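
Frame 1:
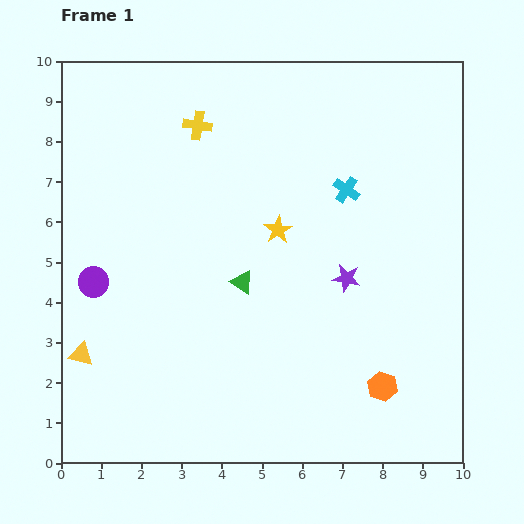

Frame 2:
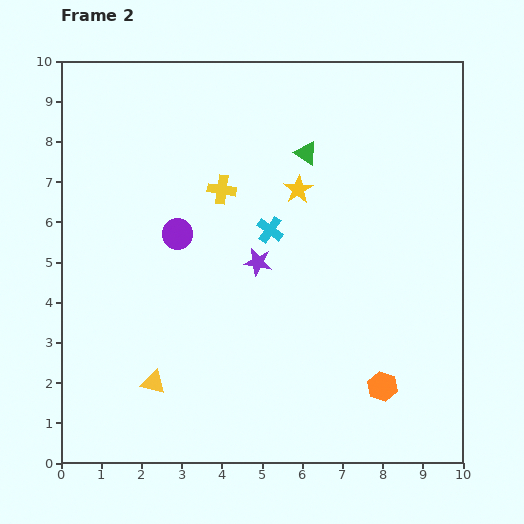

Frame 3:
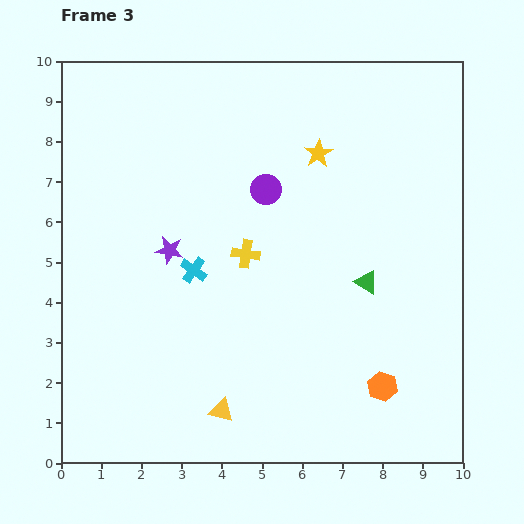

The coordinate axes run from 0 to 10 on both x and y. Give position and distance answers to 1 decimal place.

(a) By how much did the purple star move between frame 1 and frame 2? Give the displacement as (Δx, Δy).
(-2.2, 0.4)

The purple star was at (7.1, 4.6) in frame 1 and (4.9, 5.0) in frame 2.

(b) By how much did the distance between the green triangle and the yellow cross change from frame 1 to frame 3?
-1.0

Distance in frame 1: 4.1. Distance in frame 3: 3.1.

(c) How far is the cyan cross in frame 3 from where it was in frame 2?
2.1

The cyan cross moved from (5.2, 5.8) to (3.3, 4.8), a distance of √(1.9² + 1.0²) ≈ 2.1.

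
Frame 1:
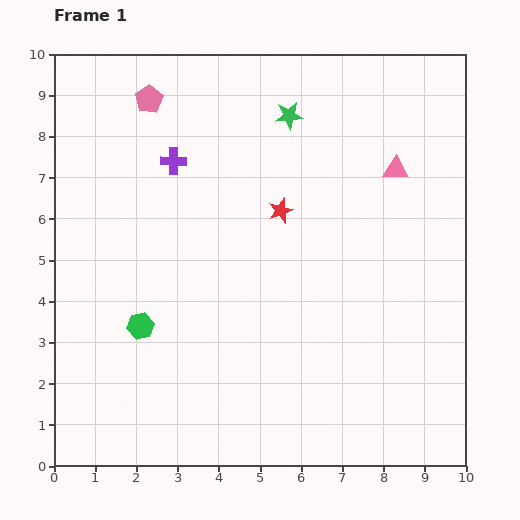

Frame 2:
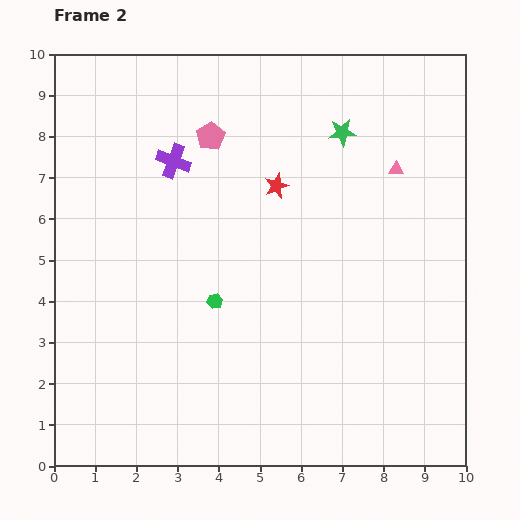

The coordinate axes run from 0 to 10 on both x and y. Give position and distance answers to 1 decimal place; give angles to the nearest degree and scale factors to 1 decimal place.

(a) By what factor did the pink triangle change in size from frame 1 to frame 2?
0.6×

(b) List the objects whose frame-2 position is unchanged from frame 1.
the purple cross, the pink triangle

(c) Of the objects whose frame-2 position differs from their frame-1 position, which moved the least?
the red star

(moved 0.6)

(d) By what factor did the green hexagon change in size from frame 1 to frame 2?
0.6×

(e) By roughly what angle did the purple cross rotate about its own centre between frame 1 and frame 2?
19° clockwise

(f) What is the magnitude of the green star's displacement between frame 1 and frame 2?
1.4

The green star moved from (5.7, 8.5) to (7.0, 8.1), a distance of √(1.3² + 0.4²) ≈ 1.4.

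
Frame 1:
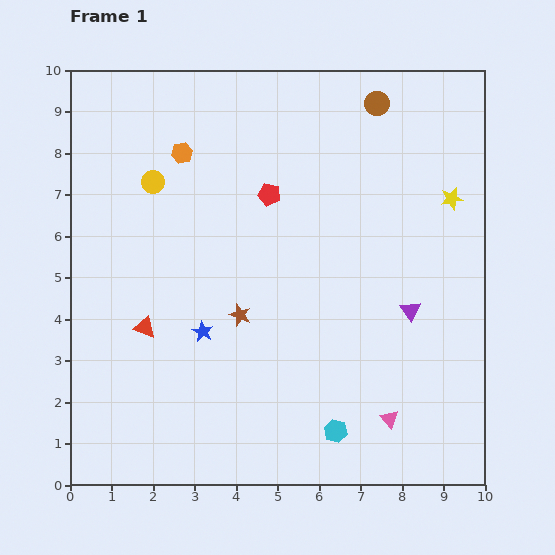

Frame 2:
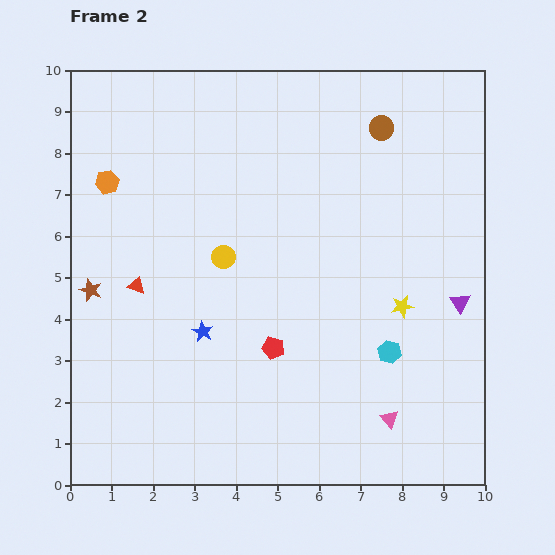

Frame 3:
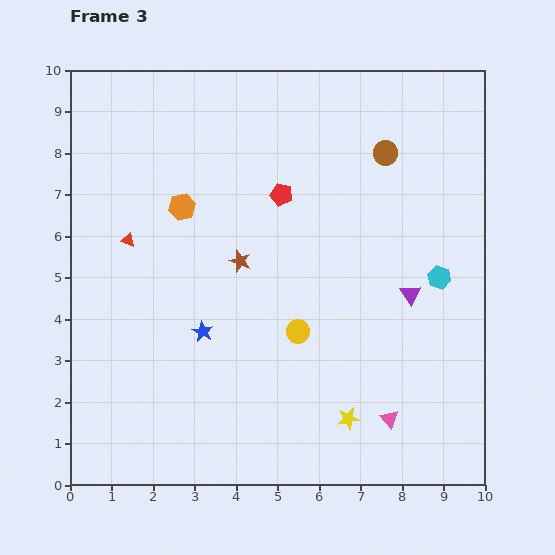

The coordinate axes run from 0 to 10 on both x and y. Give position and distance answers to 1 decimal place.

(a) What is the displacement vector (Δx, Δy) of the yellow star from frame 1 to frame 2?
(-1.2, -2.6)

The yellow star was at (9.2, 6.9) in frame 1 and (8.0, 4.3) in frame 2.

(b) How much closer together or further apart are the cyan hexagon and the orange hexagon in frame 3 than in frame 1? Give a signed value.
-1.3

Distance in frame 1: 7.7. Distance in frame 3: 6.4.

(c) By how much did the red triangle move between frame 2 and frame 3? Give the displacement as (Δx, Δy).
(-0.2, 1.1)

The red triangle was at (1.6, 4.8) in frame 2 and (1.4, 5.9) in frame 3.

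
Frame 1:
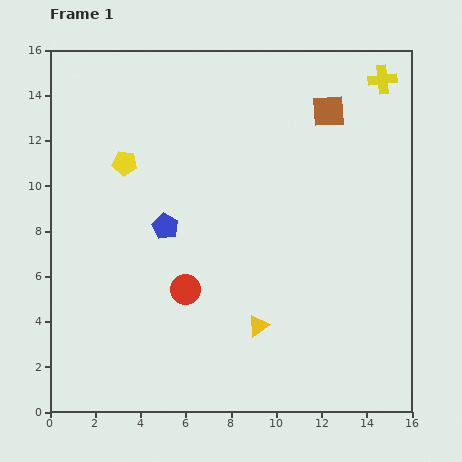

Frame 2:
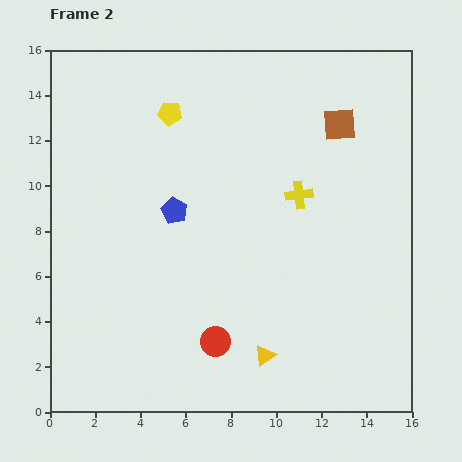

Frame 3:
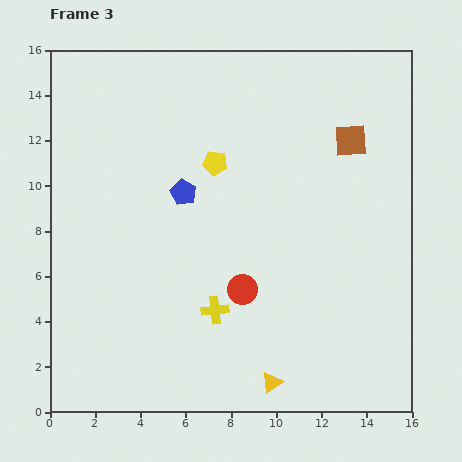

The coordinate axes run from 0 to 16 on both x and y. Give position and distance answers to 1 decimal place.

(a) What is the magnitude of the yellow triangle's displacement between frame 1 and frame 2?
1.3

The yellow triangle moved from (9.2, 3.8) to (9.5, 2.5), a distance of √(0.3² + 1.3²) ≈ 1.3.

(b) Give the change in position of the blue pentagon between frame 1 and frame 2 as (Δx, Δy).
(0.4, 0.7)

The blue pentagon was at (5.1, 8.2) in frame 1 and (5.5, 8.9) in frame 2.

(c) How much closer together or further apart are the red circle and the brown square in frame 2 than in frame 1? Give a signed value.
+1.0

Distance in frame 1: 10.1. Distance in frame 2: 11.1.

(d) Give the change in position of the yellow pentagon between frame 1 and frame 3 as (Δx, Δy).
(4.0, 0.0)

The yellow pentagon was at (3.3, 11.0) in frame 1 and (7.3, 11.0) in frame 3.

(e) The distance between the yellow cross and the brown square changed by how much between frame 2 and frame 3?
+6.0

Distance in frame 2: 3.6. Distance in frame 3: 9.6.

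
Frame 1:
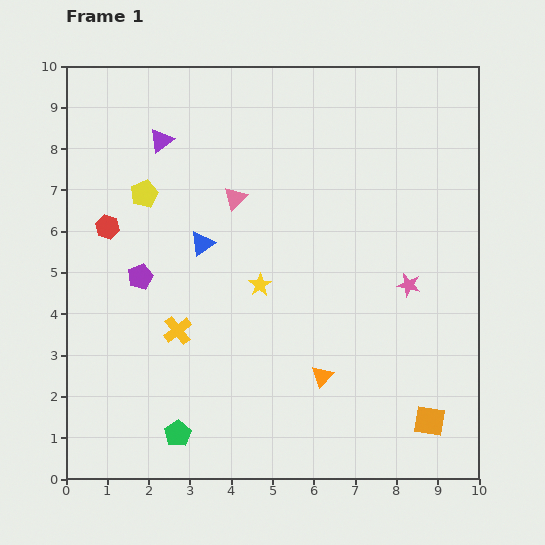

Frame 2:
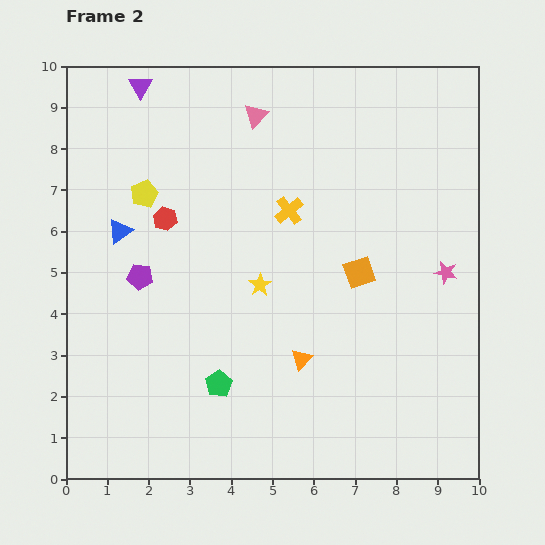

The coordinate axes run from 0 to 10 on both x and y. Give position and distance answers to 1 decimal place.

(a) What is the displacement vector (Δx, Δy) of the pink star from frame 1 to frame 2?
(0.9, 0.3)

The pink star was at (8.3, 4.7) in frame 1 and (9.2, 5.0) in frame 2.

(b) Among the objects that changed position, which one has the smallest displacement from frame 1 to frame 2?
the orange triangle

(moved 0.6)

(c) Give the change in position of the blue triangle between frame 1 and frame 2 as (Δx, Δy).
(-2.0, 0.3)

The blue triangle was at (3.3, 5.7) in frame 1 and (1.3, 6.0) in frame 2.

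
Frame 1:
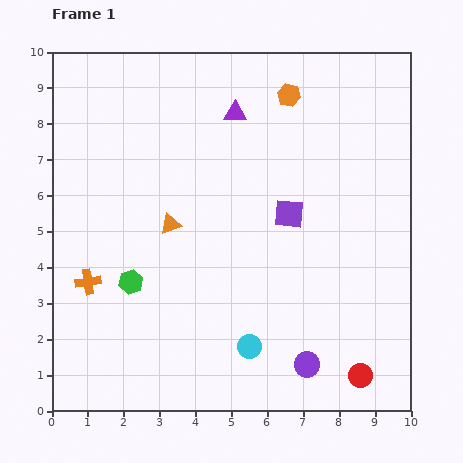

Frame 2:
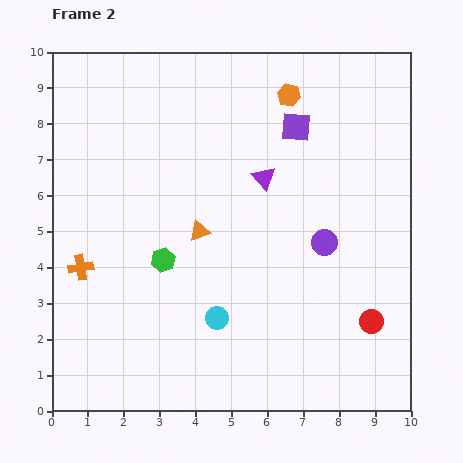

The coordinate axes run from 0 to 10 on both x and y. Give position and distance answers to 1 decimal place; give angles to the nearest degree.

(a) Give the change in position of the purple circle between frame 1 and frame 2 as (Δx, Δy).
(0.5, 3.4)

The purple circle was at (7.1, 1.3) in frame 1 and (7.6, 4.7) in frame 2.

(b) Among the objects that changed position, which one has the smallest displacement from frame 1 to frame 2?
the orange cross

(moved 0.4)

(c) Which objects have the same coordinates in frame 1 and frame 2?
the orange hexagon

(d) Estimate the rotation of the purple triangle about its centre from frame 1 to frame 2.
49° clockwise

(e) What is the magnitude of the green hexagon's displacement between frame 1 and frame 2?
1.1

The green hexagon moved from (2.2, 3.6) to (3.1, 4.2), a distance of √(0.9² + 0.6²) ≈ 1.1.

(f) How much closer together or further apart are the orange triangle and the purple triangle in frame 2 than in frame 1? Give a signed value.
-1.3

Distance in frame 1: 3.6. Distance in frame 2: 2.3.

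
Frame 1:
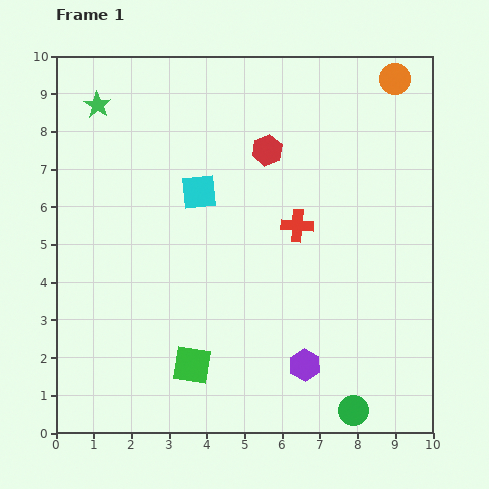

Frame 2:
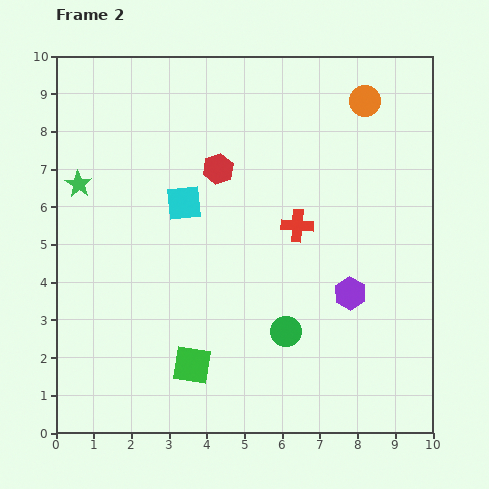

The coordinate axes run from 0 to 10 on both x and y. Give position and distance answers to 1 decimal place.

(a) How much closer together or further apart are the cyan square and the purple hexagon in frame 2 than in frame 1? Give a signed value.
-0.4

Distance in frame 1: 5.4. Distance in frame 2: 5.0.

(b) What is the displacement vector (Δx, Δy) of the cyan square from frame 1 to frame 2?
(-0.4, -0.3)

The cyan square was at (3.8, 6.4) in frame 1 and (3.4, 6.1) in frame 2.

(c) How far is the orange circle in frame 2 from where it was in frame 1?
1.0

The orange circle moved from (9.0, 9.4) to (8.2, 8.8), a distance of √(0.8² + 0.6²) ≈ 1.0.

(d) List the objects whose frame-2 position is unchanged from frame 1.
the red cross, the green square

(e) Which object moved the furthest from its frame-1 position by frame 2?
the green circle

(moved 2.8; next 2.2)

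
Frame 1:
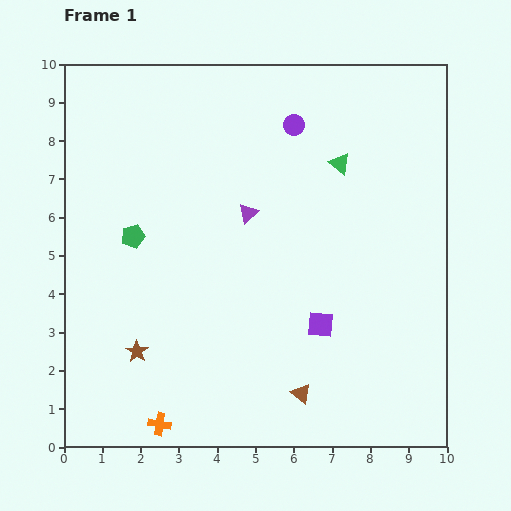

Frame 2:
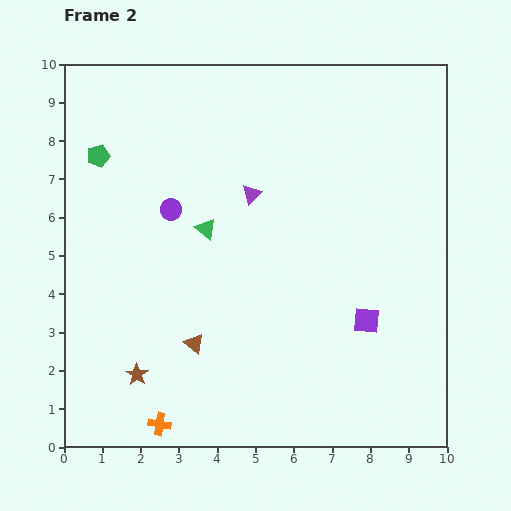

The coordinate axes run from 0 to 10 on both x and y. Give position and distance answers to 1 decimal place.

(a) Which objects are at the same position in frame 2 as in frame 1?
the orange cross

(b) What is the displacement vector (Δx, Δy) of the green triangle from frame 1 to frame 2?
(-3.5, -1.7)

The green triangle was at (7.2, 7.4) in frame 1 and (3.7, 5.7) in frame 2.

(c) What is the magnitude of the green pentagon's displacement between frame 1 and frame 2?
2.3

The green pentagon moved from (1.8, 5.5) to (0.9, 7.6), a distance of √(0.9² + 2.1²) ≈ 2.3.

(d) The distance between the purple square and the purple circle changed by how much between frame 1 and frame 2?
+0.7

Distance in frame 1: 5.2. Distance in frame 2: 5.9.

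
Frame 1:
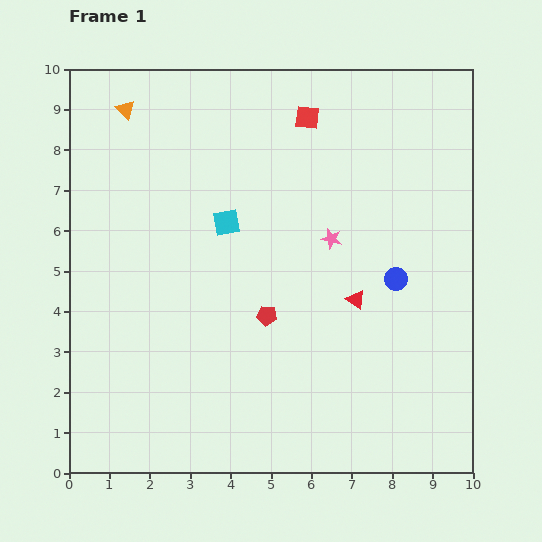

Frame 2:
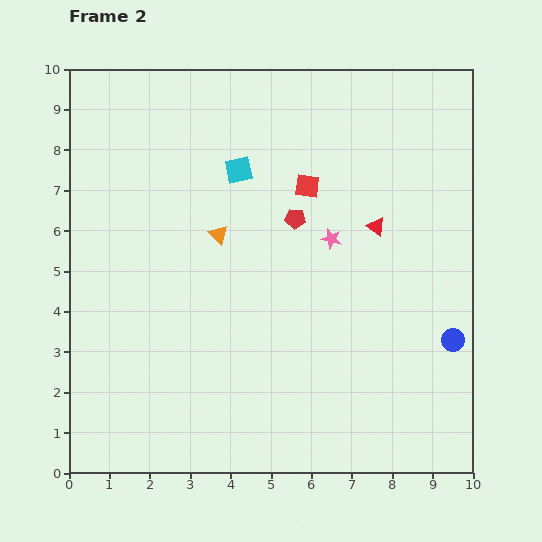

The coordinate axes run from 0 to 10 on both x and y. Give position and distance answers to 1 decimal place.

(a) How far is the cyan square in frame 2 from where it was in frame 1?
1.3

The cyan square moved from (3.9, 6.2) to (4.2, 7.5), a distance of √(0.3² + 1.3²) ≈ 1.3.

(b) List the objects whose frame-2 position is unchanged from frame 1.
the pink star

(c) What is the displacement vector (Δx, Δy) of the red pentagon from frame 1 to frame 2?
(0.7, 2.4)

The red pentagon was at (4.9, 3.9) in frame 1 and (5.6, 6.3) in frame 2.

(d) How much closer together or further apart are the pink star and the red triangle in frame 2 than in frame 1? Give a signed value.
-0.5

Distance in frame 1: 1.6. Distance in frame 2: 1.1.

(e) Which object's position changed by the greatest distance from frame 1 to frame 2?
the orange triangle

(moved 3.9; next 2.5)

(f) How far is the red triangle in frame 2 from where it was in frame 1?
1.9

The red triangle moved from (7.1, 4.3) to (7.6, 6.1), a distance of √(0.5² + 1.8²) ≈ 1.9.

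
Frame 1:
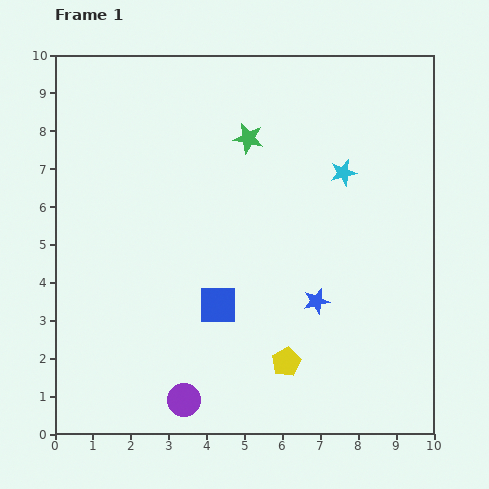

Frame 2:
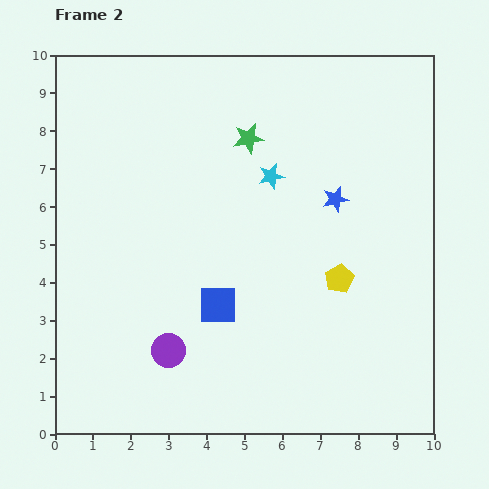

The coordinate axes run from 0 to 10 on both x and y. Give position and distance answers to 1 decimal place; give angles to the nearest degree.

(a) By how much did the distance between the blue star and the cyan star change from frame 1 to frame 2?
-1.7

Distance in frame 1: 3.5. Distance in frame 2: 1.8.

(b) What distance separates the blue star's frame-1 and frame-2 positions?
2.7

The blue star moved from (6.9, 3.5) to (7.4, 6.2), a distance of √(0.5² + 2.7²) ≈ 2.7.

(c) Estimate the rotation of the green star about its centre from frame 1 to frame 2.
22° counter-clockwise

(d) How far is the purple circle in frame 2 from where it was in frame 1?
1.4

The purple circle moved from (3.4, 0.9) to (3.0, 2.2), a distance of √(0.4² + 1.3²) ≈ 1.4.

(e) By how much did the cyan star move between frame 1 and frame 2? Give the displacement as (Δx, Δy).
(-1.9, -0.1)

The cyan star was at (7.6, 6.9) in frame 1 and (5.7, 6.8) in frame 2.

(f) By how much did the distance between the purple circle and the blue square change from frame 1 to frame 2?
-0.9

Distance in frame 1: 2.7. Distance in frame 2: 1.8.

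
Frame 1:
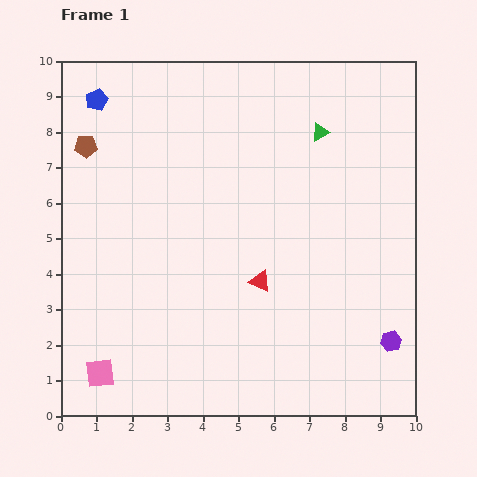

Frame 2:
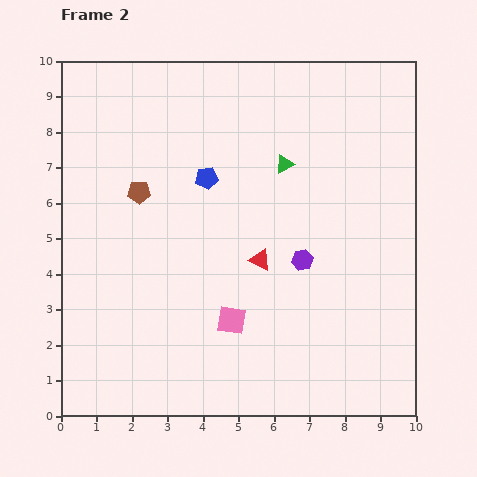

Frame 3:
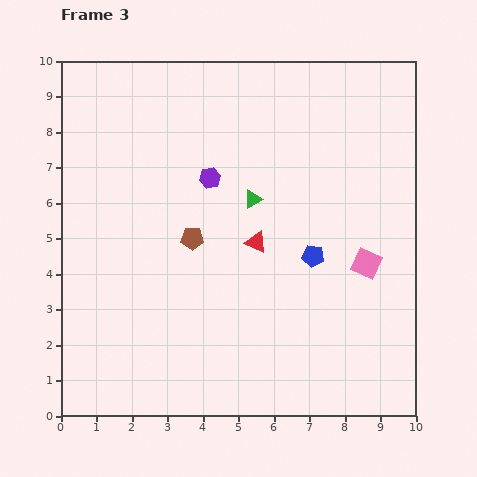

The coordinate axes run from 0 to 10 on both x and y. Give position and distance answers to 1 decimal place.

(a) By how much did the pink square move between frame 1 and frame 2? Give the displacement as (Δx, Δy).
(3.7, 1.5)

The pink square was at (1.1, 1.2) in frame 1 and (4.8, 2.7) in frame 2.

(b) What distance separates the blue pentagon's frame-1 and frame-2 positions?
3.8

The blue pentagon moved from (1.0, 8.9) to (4.1, 6.7), a distance of √(3.1² + 2.2²) ≈ 3.8.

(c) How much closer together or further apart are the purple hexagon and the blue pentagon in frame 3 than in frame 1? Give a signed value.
-7.1

Distance in frame 1: 10.7. Distance in frame 3: 3.6.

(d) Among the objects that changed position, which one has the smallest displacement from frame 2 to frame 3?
the red triangle

(moved 0.5)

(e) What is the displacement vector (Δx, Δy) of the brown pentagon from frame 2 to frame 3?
(1.5, -1.3)

The brown pentagon was at (2.2, 6.3) in frame 2 and (3.7, 5.0) in frame 3.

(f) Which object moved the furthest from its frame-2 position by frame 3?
the pink square

(moved 4.1; next 3.7)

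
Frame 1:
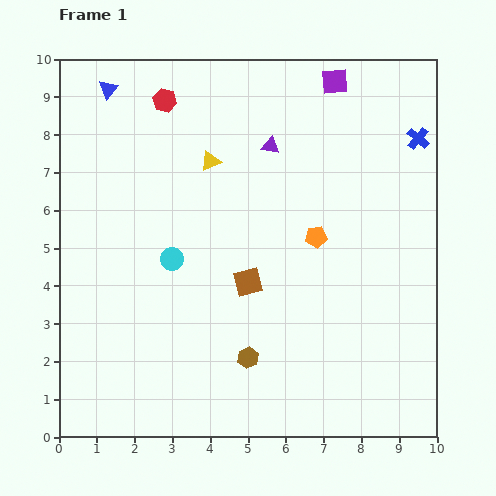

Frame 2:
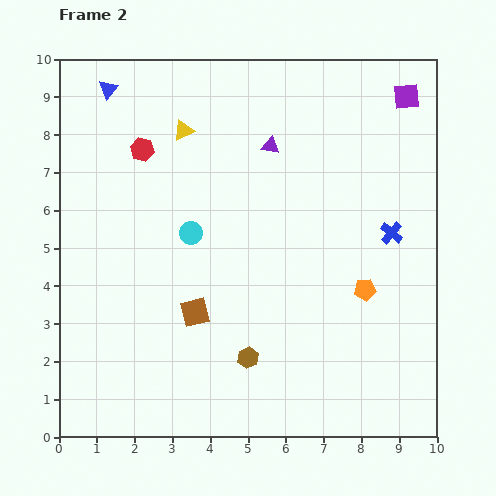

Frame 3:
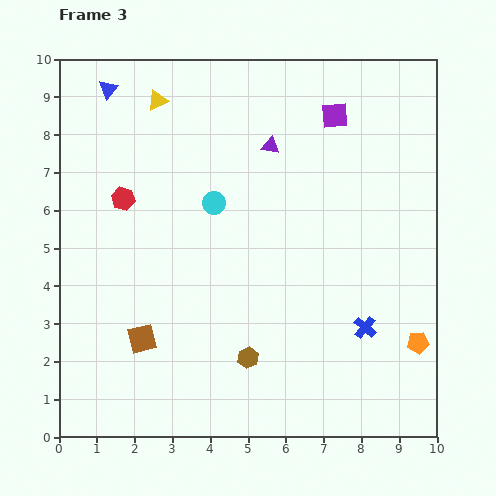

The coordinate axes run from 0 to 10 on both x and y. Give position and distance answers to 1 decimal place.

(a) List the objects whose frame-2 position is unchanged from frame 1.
the purple triangle, the brown hexagon, the blue triangle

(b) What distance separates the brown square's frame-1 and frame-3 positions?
3.2

The brown square moved from (5.0, 4.1) to (2.2, 2.6), a distance of √(2.8² + 1.5²) ≈ 3.2.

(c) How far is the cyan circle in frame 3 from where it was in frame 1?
1.9

The cyan circle moved from (3.0, 4.7) to (4.1, 6.2), a distance of √(1.1² + 1.5²) ≈ 1.9.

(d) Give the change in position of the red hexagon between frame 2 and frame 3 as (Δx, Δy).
(-0.5, -1.3)

The red hexagon was at (2.2, 7.6) in frame 2 and (1.7, 6.3) in frame 3.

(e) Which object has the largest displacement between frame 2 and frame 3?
the blue cross

(moved 2.6; next 2.0)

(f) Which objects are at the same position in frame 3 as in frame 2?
the purple triangle, the brown hexagon, the blue triangle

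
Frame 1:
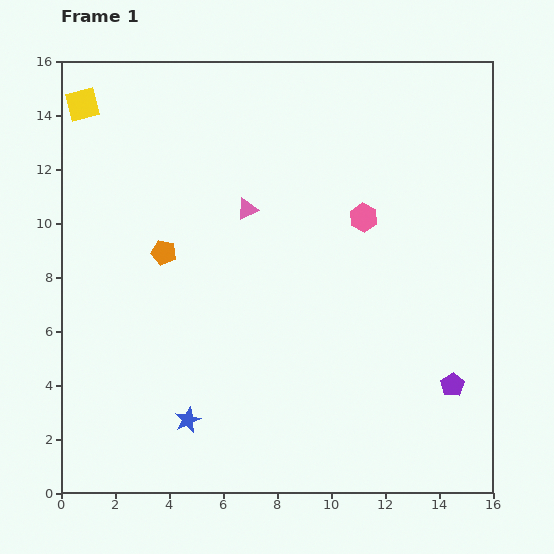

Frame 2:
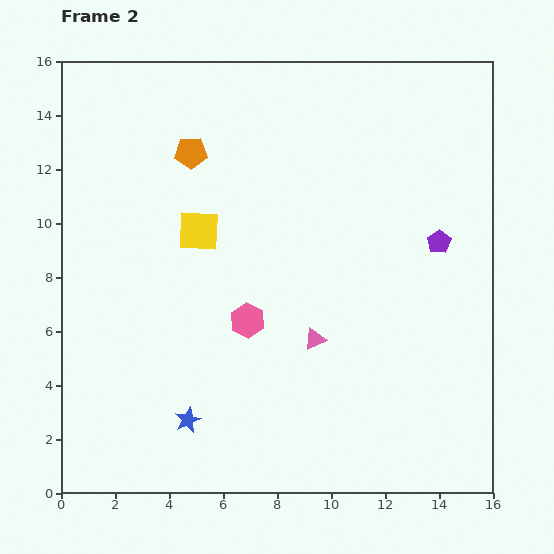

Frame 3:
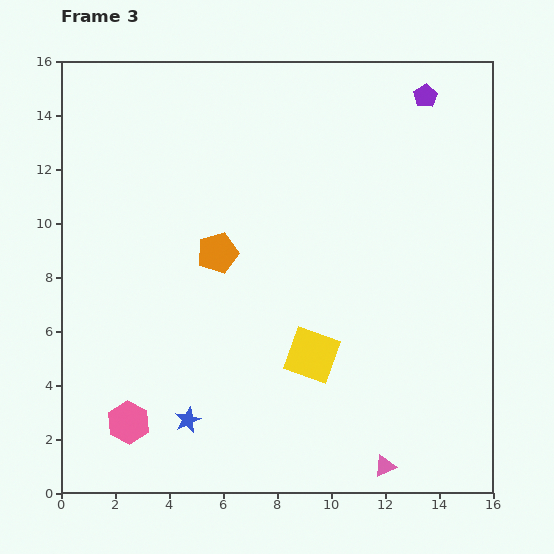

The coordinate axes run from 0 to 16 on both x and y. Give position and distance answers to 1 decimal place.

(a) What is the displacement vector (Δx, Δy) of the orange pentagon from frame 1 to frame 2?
(1.0, 3.7)

The orange pentagon was at (3.8, 8.9) in frame 1 and (4.8, 12.6) in frame 2.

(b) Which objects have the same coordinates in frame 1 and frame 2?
the blue star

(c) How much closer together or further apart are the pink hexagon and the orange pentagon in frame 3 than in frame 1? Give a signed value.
-0.4

Distance in frame 1: 7.5. Distance in frame 3: 7.1.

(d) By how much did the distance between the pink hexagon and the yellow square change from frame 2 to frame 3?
+3.4

Distance in frame 2: 3.8. Distance in frame 3: 7.2.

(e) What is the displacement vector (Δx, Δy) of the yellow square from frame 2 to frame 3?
(4.2, -4.6)

The yellow square was at (5.1, 9.7) in frame 2 and (9.3, 5.1) in frame 3.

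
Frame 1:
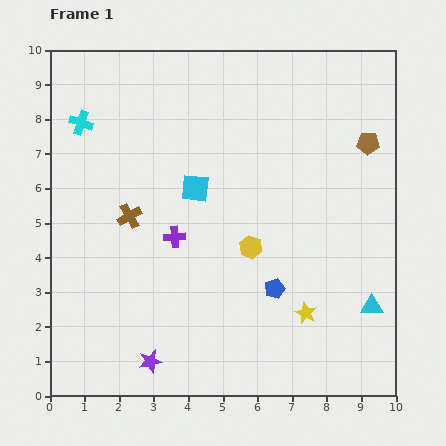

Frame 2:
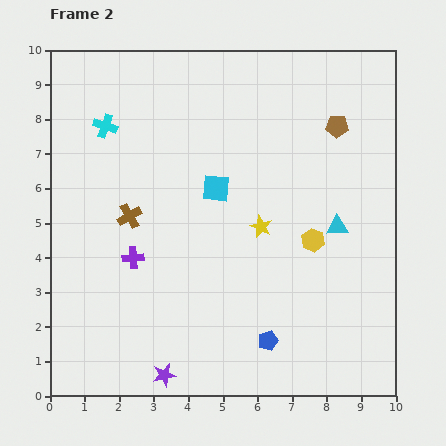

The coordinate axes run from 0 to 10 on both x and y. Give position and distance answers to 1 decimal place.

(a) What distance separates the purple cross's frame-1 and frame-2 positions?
1.3

The purple cross moved from (3.6, 4.6) to (2.4, 4.0), a distance of √(1.2² + 0.6²) ≈ 1.3.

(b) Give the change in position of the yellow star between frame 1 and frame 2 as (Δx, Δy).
(-1.3, 2.5)

The yellow star was at (7.4, 2.4) in frame 1 and (6.1, 4.9) in frame 2.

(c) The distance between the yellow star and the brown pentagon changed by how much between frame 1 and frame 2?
-1.6

Distance in frame 1: 5.2. Distance in frame 2: 3.6.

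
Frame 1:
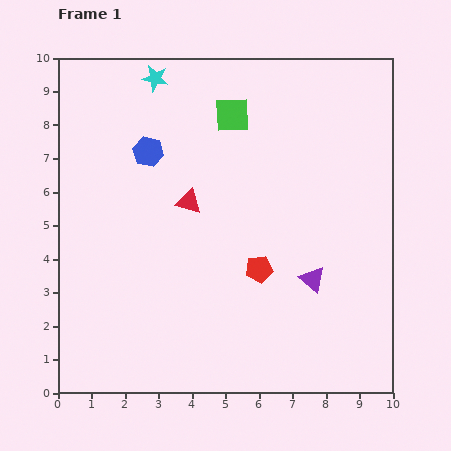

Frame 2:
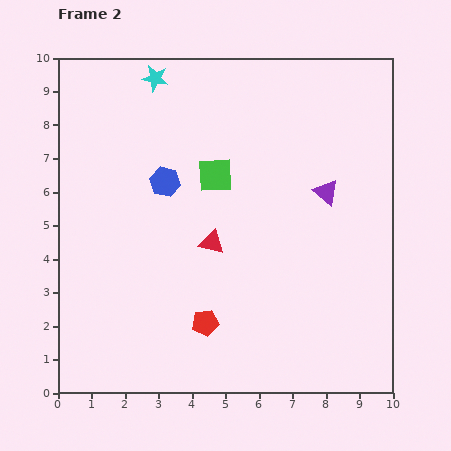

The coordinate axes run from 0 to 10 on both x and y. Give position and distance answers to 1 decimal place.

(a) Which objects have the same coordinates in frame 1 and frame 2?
the cyan star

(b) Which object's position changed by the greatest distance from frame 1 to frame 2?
the purple triangle

(moved 2.6; next 2.3)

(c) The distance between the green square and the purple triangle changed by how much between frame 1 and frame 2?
-2.2

Distance in frame 1: 5.5. Distance in frame 2: 3.3.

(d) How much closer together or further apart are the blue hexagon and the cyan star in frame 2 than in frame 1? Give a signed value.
+0.9

Distance in frame 1: 2.2. Distance in frame 2: 3.1.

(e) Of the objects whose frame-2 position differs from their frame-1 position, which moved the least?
the blue hexagon

(moved 1.0)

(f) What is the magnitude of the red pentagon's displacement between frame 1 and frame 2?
2.3

The red pentagon moved from (6.0, 3.7) to (4.4, 2.1), a distance of √(1.6² + 1.6²) ≈ 2.3.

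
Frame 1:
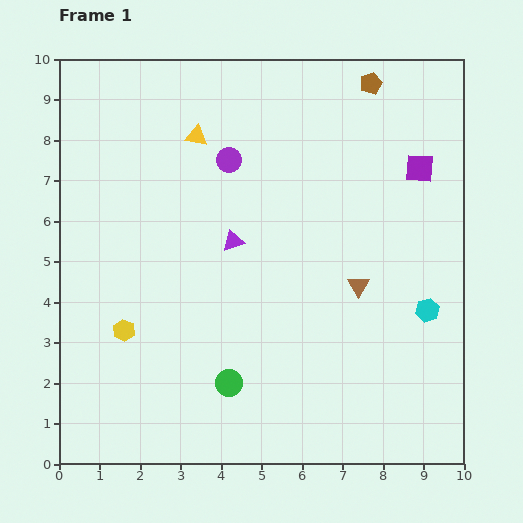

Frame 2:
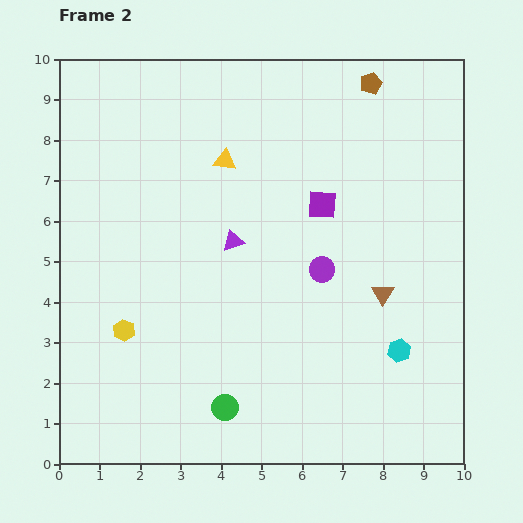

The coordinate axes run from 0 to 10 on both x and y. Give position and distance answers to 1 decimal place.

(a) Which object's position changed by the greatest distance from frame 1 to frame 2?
the purple circle

(moved 3.5; next 2.6)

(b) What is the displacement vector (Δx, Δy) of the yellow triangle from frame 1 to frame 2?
(0.7, -0.6)

The yellow triangle was at (3.4, 8.1) in frame 1 and (4.1, 7.5) in frame 2.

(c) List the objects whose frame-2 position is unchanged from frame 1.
the brown pentagon, the yellow hexagon, the purple triangle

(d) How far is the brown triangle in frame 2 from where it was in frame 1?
0.6

The brown triangle moved from (7.4, 4.4) to (8.0, 4.2), a distance of √(0.6² + 0.2²) ≈ 0.6.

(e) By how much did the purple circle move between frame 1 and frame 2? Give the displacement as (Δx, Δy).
(2.3, -2.7)

The purple circle was at (4.2, 7.5) in frame 1 and (6.5, 4.8) in frame 2.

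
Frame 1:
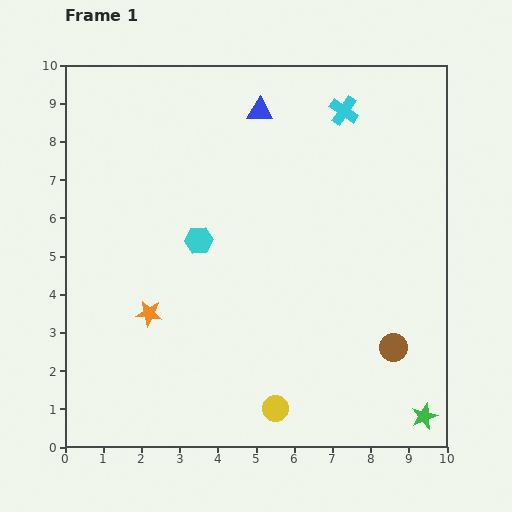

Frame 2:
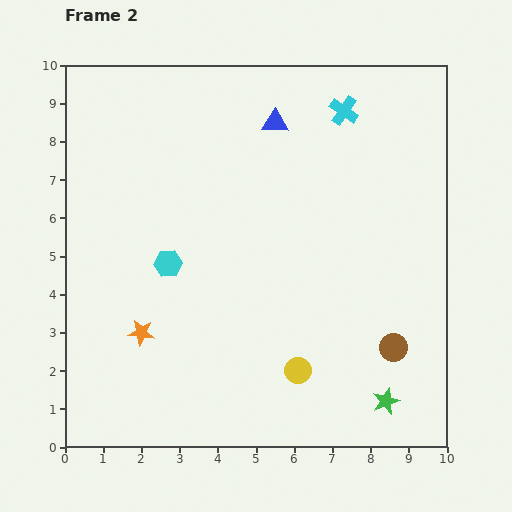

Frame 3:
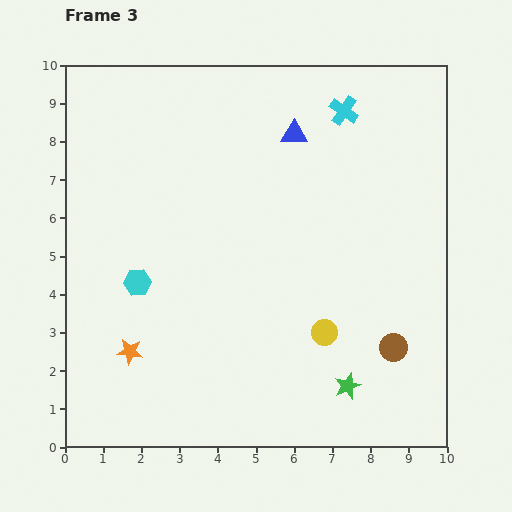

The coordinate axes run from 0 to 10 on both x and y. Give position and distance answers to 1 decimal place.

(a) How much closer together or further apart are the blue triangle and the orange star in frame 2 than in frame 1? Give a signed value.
+0.5

Distance in frame 1: 6.0. Distance in frame 2: 6.5.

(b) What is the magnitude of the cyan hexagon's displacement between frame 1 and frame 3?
1.9

The cyan hexagon moved from (3.5, 5.4) to (1.9, 4.3), a distance of √(1.6² + 1.1²) ≈ 1.9.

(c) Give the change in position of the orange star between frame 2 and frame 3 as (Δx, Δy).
(-0.3, -0.5)

The orange star was at (2.0, 3.0) in frame 2 and (1.7, 2.5) in frame 3.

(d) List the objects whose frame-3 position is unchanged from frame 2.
the cyan cross, the brown circle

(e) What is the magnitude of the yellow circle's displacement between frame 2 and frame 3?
1.2

The yellow circle moved from (6.1, 2.0) to (6.8, 3.0), a distance of √(0.7² + 1.0²) ≈ 1.2.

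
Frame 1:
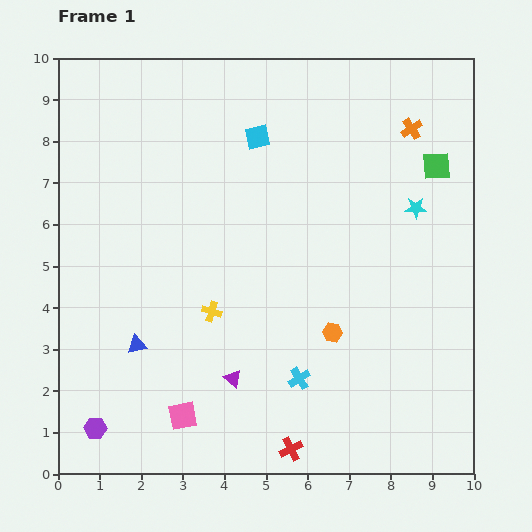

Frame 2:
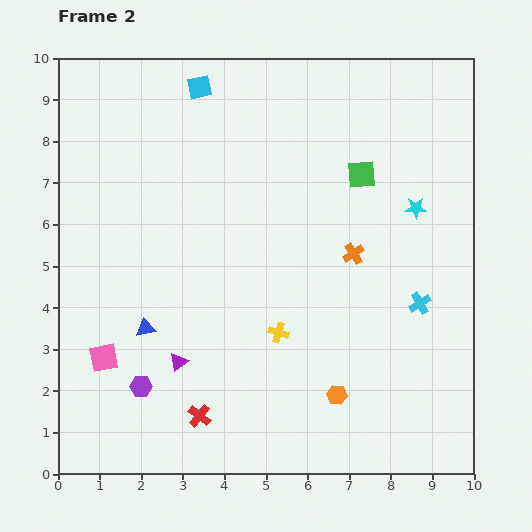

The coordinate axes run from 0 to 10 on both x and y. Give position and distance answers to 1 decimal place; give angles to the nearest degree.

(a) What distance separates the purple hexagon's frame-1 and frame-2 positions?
1.5

The purple hexagon moved from (0.9, 1.1) to (2.0, 2.1), a distance of √(1.1² + 1.0²) ≈ 1.5.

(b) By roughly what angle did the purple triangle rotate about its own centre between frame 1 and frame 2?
40° clockwise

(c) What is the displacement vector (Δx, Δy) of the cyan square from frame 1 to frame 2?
(-1.4, 1.2)

The cyan square was at (4.8, 8.1) in frame 1 and (3.4, 9.3) in frame 2.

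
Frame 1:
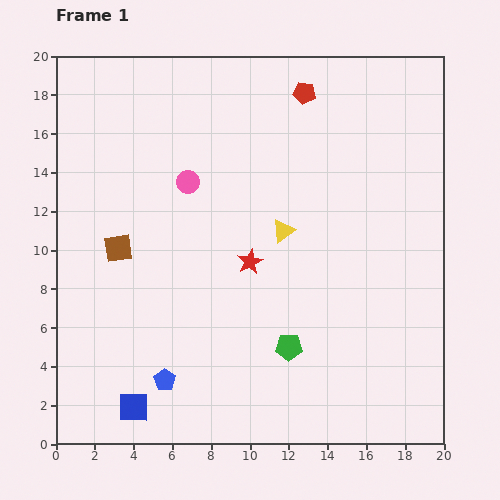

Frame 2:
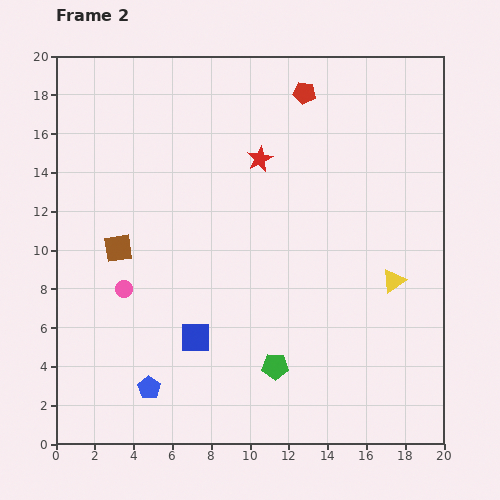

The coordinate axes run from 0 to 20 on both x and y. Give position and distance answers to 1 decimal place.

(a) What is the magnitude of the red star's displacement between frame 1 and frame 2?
5.3

The red star moved from (10.0, 9.4) to (10.5, 14.7), a distance of √(0.5² + 5.3²) ≈ 5.3.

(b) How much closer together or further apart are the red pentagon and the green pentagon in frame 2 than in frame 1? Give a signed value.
+1.1

Distance in frame 1: 13.1. Distance in frame 2: 14.2.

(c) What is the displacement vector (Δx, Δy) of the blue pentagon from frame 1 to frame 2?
(-0.8, -0.4)

The blue pentagon was at (5.6, 3.3) in frame 1 and (4.8, 2.9) in frame 2.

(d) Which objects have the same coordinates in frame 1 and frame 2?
the red pentagon, the brown square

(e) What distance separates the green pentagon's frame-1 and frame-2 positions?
1.2

The green pentagon moved from (12.0, 5.0) to (11.3, 4.0), a distance of √(0.7² + 1.0²) ≈ 1.2.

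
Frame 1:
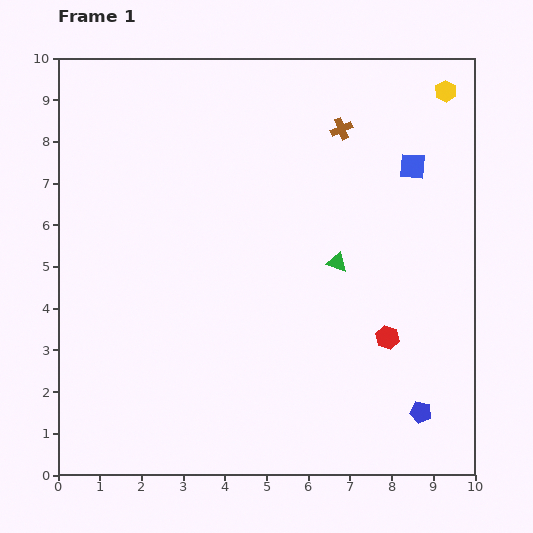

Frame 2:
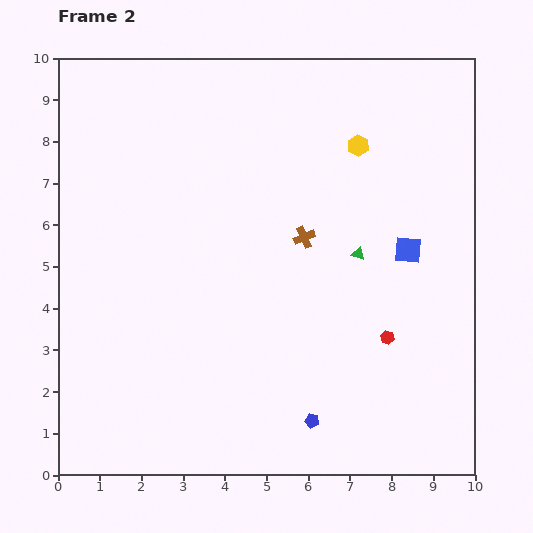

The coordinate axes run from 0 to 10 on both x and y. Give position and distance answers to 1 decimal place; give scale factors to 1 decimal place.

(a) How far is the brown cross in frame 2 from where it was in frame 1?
2.8

The brown cross moved from (6.8, 8.3) to (5.9, 5.7), a distance of √(0.9² + 2.6²) ≈ 2.8.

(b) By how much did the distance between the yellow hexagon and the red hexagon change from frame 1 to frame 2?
-1.4

Distance in frame 1: 6.1. Distance in frame 2: 4.7.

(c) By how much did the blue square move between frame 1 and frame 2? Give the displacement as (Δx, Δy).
(-0.1, -2.0)

The blue square was at (8.5, 7.4) in frame 1 and (8.4, 5.4) in frame 2.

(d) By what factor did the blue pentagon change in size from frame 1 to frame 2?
0.6×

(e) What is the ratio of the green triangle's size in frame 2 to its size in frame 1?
0.7×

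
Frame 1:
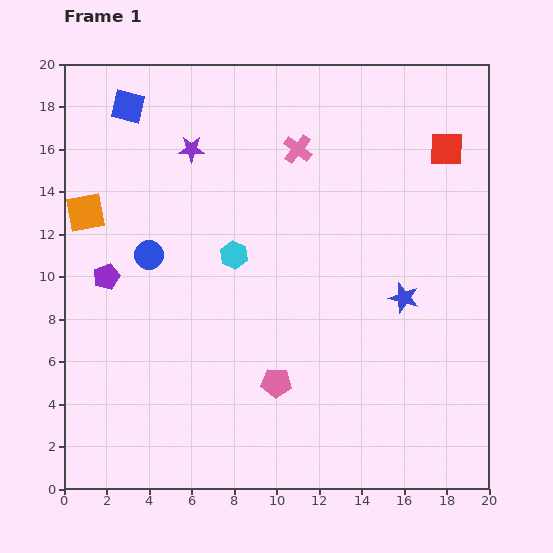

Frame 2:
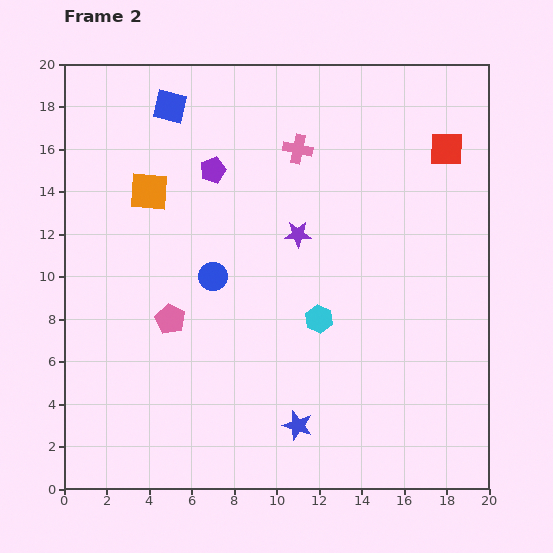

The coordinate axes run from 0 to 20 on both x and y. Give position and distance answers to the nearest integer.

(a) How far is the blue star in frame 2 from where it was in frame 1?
8

The blue star moved from (16, 9) to (11, 3), a distance of √(5² + 6²) ≈ 8.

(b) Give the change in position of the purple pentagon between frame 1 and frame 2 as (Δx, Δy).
(5, 5)

The purple pentagon was at (2, 10) in frame 1 and (7, 15) in frame 2.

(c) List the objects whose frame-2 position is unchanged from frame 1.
the pink cross, the red square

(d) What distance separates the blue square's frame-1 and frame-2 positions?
2

The blue square moved from (3, 18) to (5, 18), a distance of √(2² + 0²) ≈ 2.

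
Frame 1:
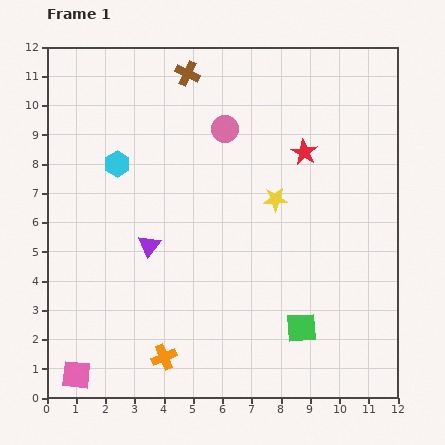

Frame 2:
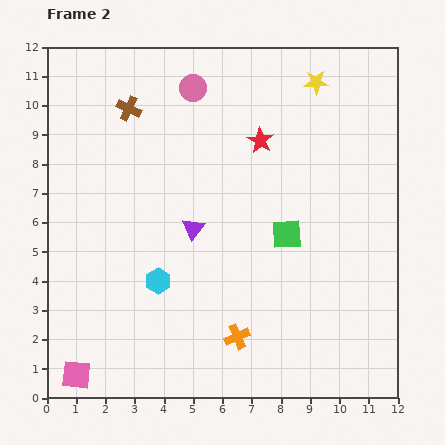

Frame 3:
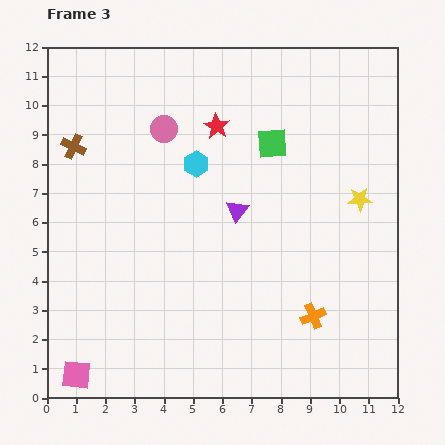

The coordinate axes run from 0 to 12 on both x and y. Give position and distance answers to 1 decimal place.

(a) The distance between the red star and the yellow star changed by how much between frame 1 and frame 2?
+0.9

Distance in frame 1: 1.9. Distance in frame 2: 2.8.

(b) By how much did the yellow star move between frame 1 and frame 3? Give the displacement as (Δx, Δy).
(2.9, 0.0)

The yellow star was at (7.8, 6.8) in frame 1 and (10.7, 6.8) in frame 3.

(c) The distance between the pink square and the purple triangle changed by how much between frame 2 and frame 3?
+1.4

Distance in frame 2: 6.4. Distance in frame 3: 7.8.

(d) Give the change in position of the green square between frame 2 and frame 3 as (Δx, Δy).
(-0.5, 3.1)

The green square was at (8.2, 5.6) in frame 2 and (7.7, 8.7) in frame 3.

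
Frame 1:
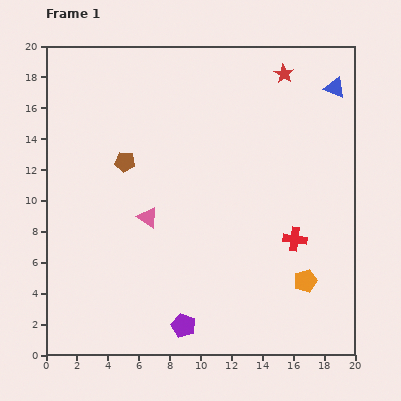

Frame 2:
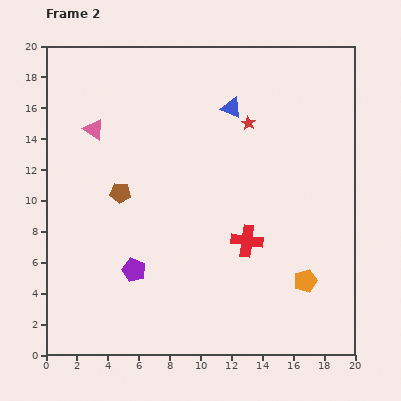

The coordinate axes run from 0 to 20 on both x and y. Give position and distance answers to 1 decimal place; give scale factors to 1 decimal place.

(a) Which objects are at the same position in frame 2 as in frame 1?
the orange pentagon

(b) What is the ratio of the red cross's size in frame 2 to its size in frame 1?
1.3×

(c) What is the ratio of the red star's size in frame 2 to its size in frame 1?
0.7×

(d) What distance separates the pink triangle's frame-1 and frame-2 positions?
6.7

The pink triangle moved from (6.6, 8.9) to (3.1, 14.6), a distance of √(3.5² + 5.7²) ≈ 6.7.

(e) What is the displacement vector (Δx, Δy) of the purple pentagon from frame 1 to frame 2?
(-3.2, 3.6)

The purple pentagon was at (8.9, 1.9) in frame 1 and (5.7, 5.5) in frame 2.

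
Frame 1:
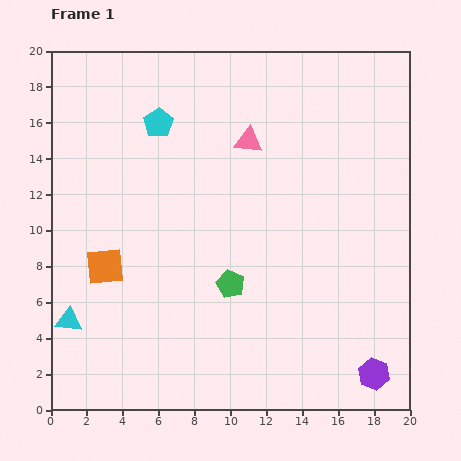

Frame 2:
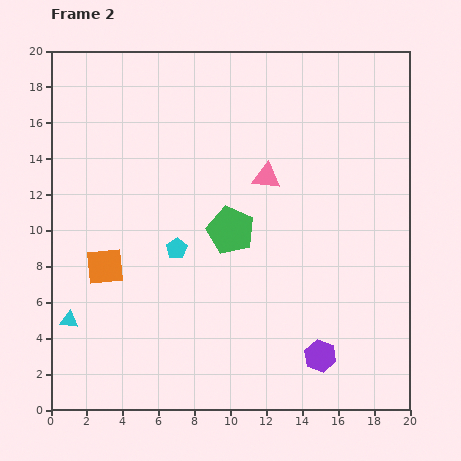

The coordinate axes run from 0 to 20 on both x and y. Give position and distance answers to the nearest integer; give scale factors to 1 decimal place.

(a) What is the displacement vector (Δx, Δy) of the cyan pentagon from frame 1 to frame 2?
(1, -7)

The cyan pentagon was at (6, 16) in frame 1 and (7, 9) in frame 2.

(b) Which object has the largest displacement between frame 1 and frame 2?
the cyan pentagon

(moved 7; next 3)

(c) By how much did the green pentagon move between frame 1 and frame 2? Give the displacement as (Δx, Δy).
(0, 3)

The green pentagon was at (10, 7) in frame 1 and (10, 10) in frame 2.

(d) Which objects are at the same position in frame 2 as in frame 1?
the cyan triangle, the orange square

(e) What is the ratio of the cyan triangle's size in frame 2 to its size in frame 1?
0.7×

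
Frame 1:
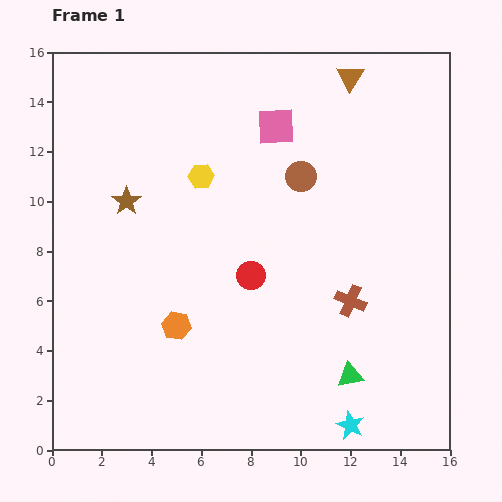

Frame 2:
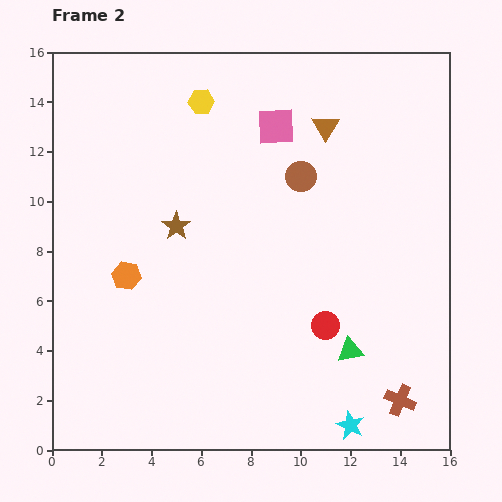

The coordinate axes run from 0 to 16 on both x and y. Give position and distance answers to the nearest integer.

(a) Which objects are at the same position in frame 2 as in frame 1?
the brown circle, the cyan star, the pink square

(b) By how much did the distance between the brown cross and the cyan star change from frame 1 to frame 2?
-3

Distance in frame 1: 5. Distance in frame 2: 2.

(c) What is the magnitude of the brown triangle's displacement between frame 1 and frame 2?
2

The brown triangle moved from (12, 15) to (11, 13), a distance of √(1² + 2²) ≈ 2.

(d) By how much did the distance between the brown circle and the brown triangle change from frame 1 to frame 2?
-2

Distance in frame 1: 4. Distance in frame 2: 2.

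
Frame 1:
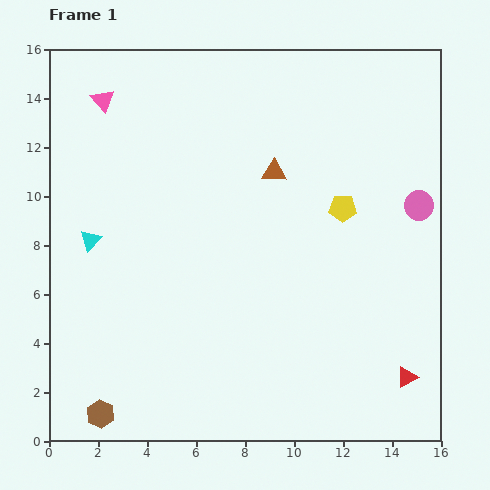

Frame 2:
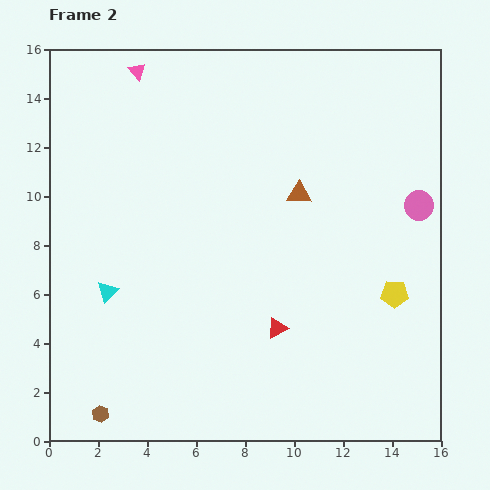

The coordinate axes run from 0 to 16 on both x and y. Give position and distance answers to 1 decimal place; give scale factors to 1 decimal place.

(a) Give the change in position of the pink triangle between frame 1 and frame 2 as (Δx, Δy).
(1.4, 1.2)

The pink triangle was at (2.2, 13.9) in frame 1 and (3.6, 15.1) in frame 2.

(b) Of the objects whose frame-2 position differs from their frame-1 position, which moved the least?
the brown triangle

(moved 1.3)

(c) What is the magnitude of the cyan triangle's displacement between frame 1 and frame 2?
2.2

The cyan triangle moved from (1.7, 8.2) to (2.4, 6.1), a distance of √(0.7² + 2.1²) ≈ 2.2.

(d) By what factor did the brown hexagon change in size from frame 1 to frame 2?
0.6×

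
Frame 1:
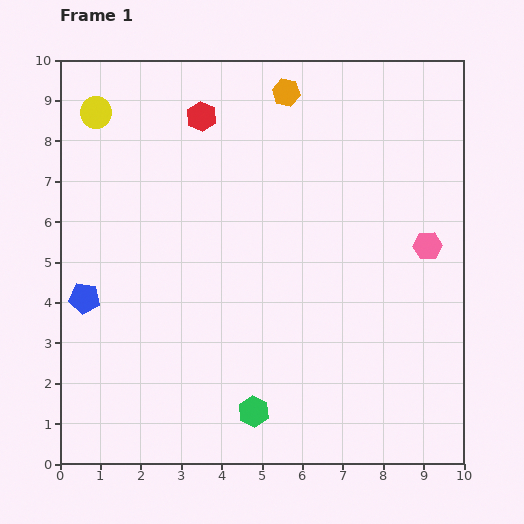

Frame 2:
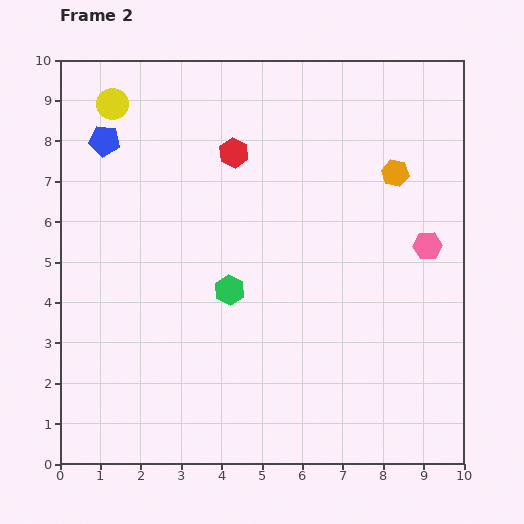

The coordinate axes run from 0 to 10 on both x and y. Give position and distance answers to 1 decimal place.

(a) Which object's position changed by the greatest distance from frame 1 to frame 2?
the blue pentagon

(moved 3.9; next 3.4)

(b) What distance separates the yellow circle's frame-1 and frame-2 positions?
0.4

The yellow circle moved from (0.9, 8.7) to (1.3, 8.9), a distance of √(0.4² + 0.2²) ≈ 0.4.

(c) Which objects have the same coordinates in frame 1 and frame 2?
the pink hexagon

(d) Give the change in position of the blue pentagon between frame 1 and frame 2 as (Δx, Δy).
(0.5, 3.9)

The blue pentagon was at (0.6, 4.1) in frame 1 and (1.1, 8.0) in frame 2.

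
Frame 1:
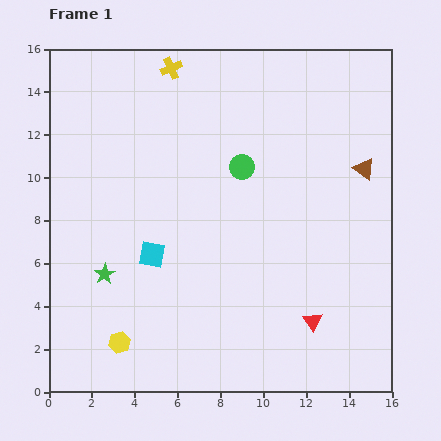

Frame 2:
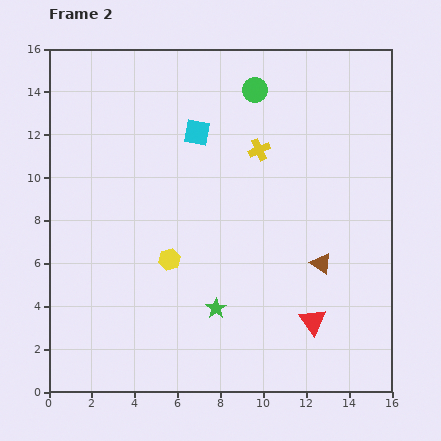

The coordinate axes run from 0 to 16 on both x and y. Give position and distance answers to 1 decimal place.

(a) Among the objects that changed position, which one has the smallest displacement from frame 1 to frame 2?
the green circle

(moved 3.6)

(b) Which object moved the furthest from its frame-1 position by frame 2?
the cyan square

(moved 6.1; next 5.6)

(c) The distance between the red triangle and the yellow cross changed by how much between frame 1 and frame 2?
-5.1

Distance in frame 1: 13.5. Distance in frame 2: 8.4.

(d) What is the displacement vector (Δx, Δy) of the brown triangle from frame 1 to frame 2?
(-2.0, -4.4)

The brown triangle was at (14.7, 10.4) in frame 1 and (12.7, 6.0) in frame 2.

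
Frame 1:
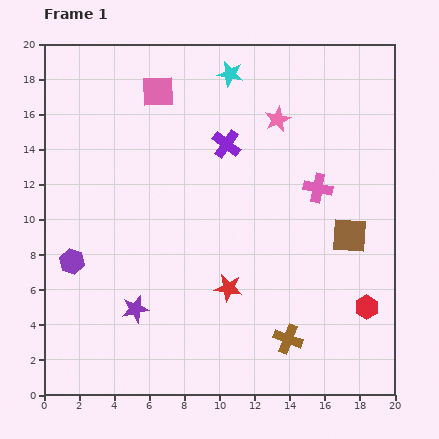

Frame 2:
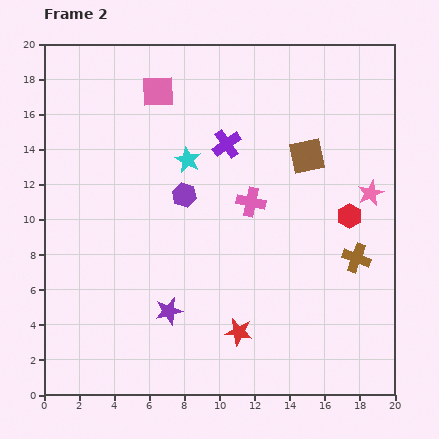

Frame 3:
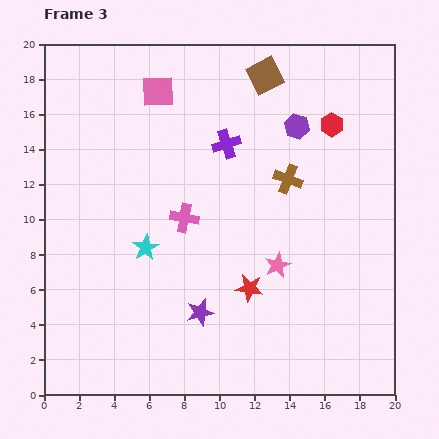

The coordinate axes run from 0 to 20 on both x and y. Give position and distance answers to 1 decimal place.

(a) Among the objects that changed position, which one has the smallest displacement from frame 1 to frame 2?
the purple star

(moved 1.9)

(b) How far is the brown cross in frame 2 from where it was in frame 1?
6.0

The brown cross moved from (13.9, 3.2) to (17.8, 7.8), a distance of √(3.9² + 4.6²) ≈ 6.0.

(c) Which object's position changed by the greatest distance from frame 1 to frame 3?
the purple hexagon

(moved 14.9; next 11.0)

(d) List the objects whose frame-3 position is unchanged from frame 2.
the pink square, the purple cross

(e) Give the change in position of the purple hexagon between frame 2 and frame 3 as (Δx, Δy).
(6.4, 3.9)

The purple hexagon was at (8.0, 11.4) in frame 2 and (14.4, 15.3) in frame 3.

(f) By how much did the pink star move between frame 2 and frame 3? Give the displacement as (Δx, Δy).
(-5.3, -4.1)

The pink star was at (18.6, 11.5) in frame 2 and (13.3, 7.4) in frame 3.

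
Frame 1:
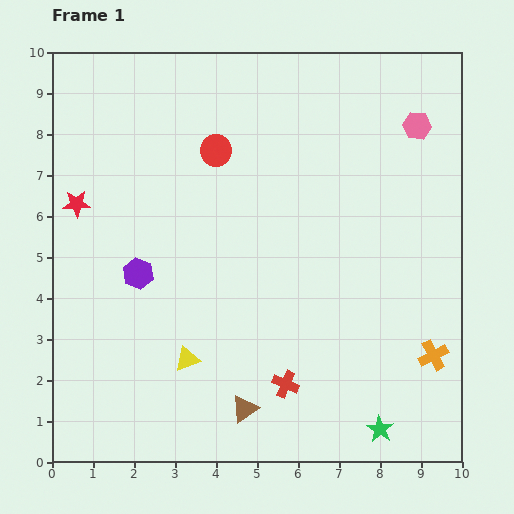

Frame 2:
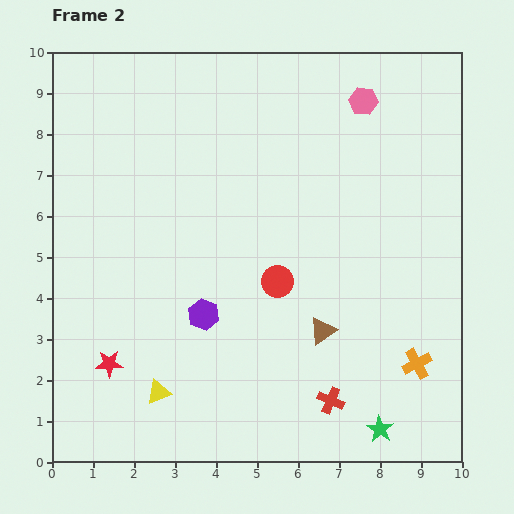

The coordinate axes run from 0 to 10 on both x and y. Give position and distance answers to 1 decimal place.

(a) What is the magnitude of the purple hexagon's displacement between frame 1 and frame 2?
1.9

The purple hexagon moved from (2.1, 4.6) to (3.7, 3.6), a distance of √(1.6² + 1.0²) ≈ 1.9.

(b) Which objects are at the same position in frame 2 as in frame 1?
the green star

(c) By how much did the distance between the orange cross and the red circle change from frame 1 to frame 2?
-3.4

Distance in frame 1: 7.3. Distance in frame 2: 3.9.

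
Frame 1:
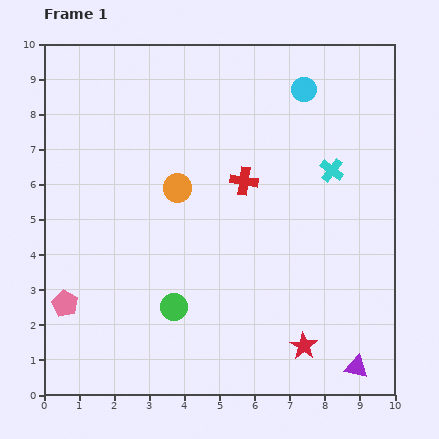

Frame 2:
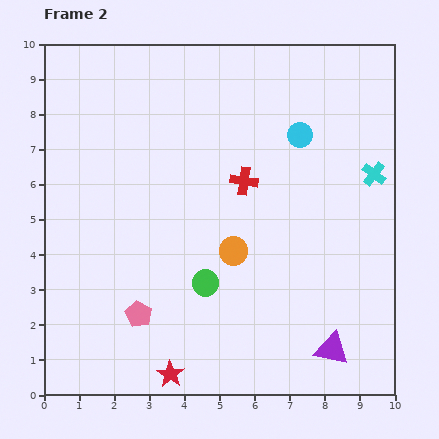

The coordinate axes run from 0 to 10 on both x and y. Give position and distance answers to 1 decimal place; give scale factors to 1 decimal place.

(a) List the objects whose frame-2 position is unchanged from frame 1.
the red cross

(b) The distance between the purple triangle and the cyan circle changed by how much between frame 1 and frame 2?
-1.8

Distance in frame 1: 8.0. Distance in frame 2: 6.2.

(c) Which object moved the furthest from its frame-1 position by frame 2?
the red star

(moved 3.9; next 2.4)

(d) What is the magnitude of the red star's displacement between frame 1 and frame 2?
3.9

The red star moved from (7.4, 1.4) to (3.6, 0.6), a distance of √(3.8² + 0.8²) ≈ 3.9.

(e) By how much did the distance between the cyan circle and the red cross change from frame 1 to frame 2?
-1.0

Distance in frame 1: 3.1. Distance in frame 2: 2.1.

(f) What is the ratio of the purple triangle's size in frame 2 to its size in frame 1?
1.5×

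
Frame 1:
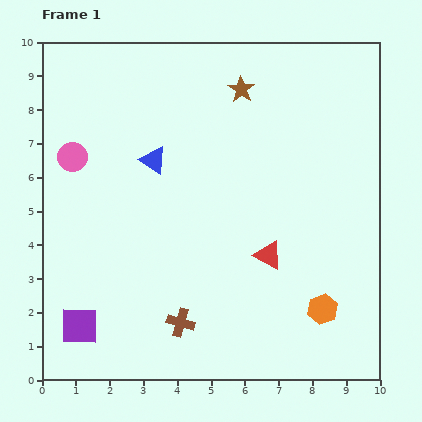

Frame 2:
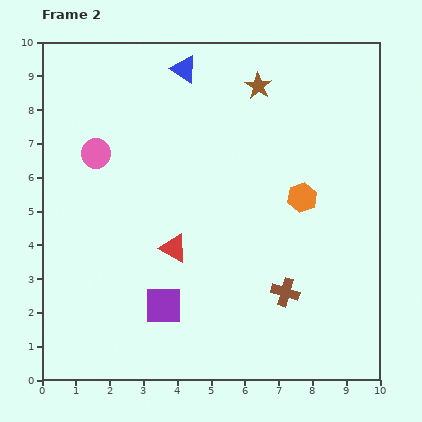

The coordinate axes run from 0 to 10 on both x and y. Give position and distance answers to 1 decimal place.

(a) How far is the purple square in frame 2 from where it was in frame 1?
2.6

The purple square moved from (1.1, 1.6) to (3.6, 2.2), a distance of √(2.5² + 0.6²) ≈ 2.6.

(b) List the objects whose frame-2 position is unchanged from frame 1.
none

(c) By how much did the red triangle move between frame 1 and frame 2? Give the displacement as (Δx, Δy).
(-2.8, 0.2)

The red triangle was at (6.7, 3.7) in frame 1 and (3.9, 3.9) in frame 2.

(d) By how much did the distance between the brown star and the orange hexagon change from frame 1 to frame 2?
-3.4

Distance in frame 1: 6.9. Distance in frame 2: 3.5.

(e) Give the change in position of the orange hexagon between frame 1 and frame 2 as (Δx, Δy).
(-0.6, 3.3)

The orange hexagon was at (8.3, 2.1) in frame 1 and (7.7, 5.4) in frame 2.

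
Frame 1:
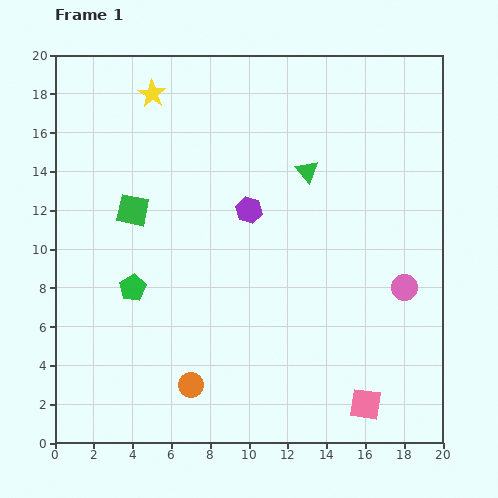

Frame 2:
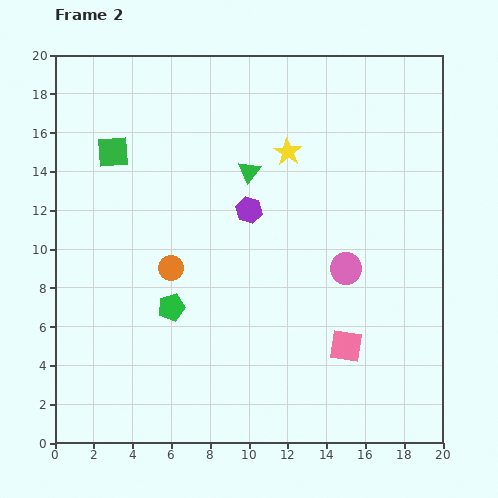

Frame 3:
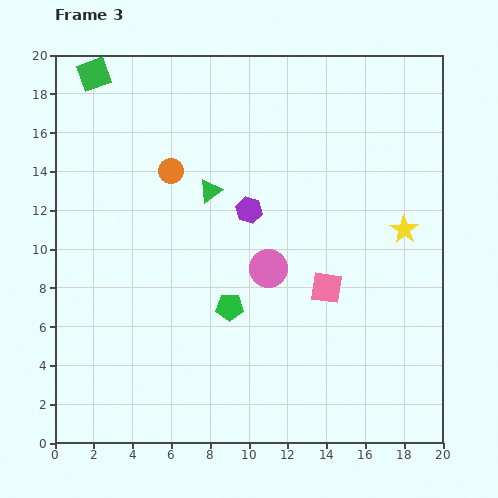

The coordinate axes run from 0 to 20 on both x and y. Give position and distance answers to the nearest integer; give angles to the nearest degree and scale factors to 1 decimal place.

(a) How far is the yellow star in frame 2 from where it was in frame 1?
8

The yellow star moved from (5, 18) to (12, 15), a distance of √(7² + 3²) ≈ 8.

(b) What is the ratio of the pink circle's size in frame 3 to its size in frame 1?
1.5×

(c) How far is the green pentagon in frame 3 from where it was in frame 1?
5

The green pentagon moved from (4, 8) to (9, 7), a distance of √(5² + 1²) ≈ 5.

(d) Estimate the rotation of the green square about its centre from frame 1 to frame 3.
32° counter-clockwise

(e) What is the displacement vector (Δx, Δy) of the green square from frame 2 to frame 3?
(-1, 4)

The green square was at (3, 15) in frame 2 and (2, 19) in frame 3.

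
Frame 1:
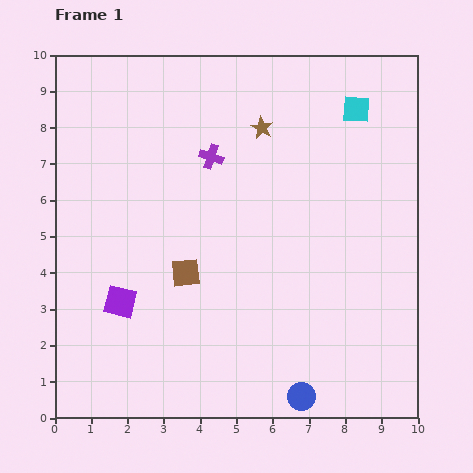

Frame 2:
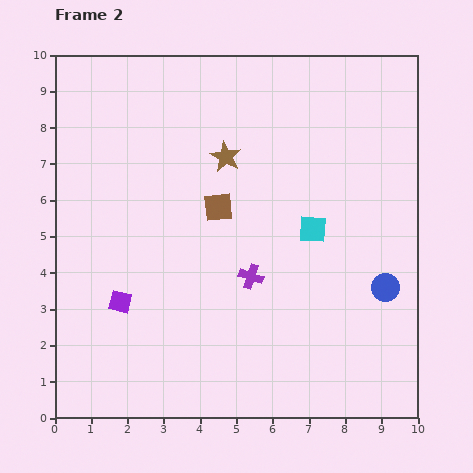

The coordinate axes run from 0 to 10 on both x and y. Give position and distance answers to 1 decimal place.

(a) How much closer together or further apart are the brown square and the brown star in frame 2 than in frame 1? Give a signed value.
-3.1

Distance in frame 1: 4.5. Distance in frame 2: 1.4.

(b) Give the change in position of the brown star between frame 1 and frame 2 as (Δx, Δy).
(-1.0, -0.8)

The brown star was at (5.7, 8.0) in frame 1 and (4.7, 7.2) in frame 2.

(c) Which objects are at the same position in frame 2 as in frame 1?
the purple square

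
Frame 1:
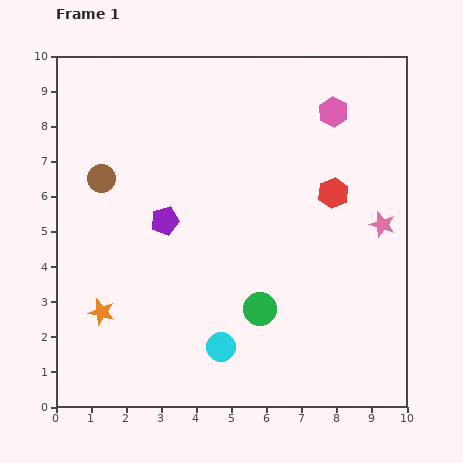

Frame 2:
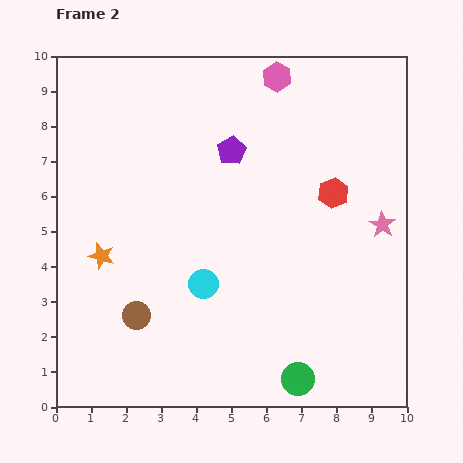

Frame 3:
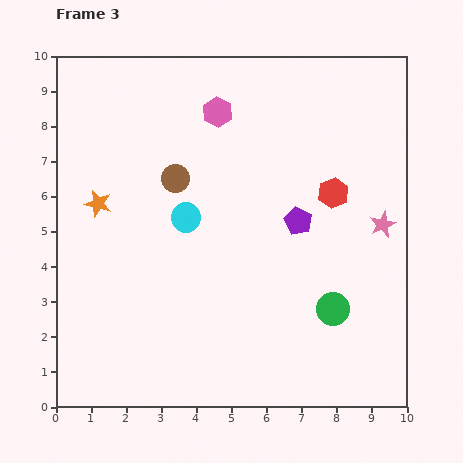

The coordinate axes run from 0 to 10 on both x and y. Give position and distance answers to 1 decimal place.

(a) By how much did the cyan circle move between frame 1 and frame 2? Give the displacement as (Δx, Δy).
(-0.5, 1.8)

The cyan circle was at (4.7, 1.7) in frame 1 and (4.2, 3.5) in frame 2.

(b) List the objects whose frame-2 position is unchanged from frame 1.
the pink star, the red hexagon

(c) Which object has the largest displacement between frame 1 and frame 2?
the brown circle

(moved 4.0; next 2.8)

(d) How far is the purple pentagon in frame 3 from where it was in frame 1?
3.8

The purple pentagon moved from (3.1, 5.3) to (6.9, 5.3), a distance of √(3.8² + 0.0²) ≈ 3.8.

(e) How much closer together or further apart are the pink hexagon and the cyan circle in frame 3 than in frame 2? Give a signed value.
-3.2

Distance in frame 2: 6.3. Distance in frame 3: 3.1.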